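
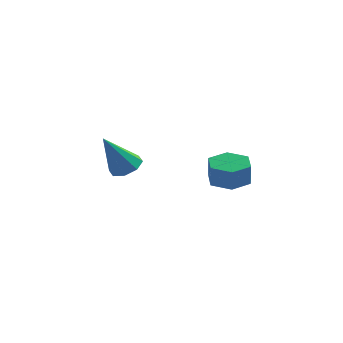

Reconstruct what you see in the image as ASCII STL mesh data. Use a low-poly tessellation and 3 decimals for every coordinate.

solid 
facet normal -0.018 0.130 -0.991
outer loop
vertex 2.651 -0.268 -0.681
vertex 1.771 -0.044 -0.636
vertex 2.409 0.601 -0.563
endloop
endfacet
facet normal 0.964 0.266 0.017
outer loop
vertex 2.651 -0.268 -0.681
vertex 2.409 0.601 -0.563
vertex 2.67 -0.401 0.33
endloop
endfacet
facet normal 0.964 0.266 0.017
outer loop
vertex 2.67 -0.401 0.33
vertex 2.409 0.601 -0.563
vertex 2.428 0.468 0.449
endloop
endfacet
facet normal 0.018 -0.131 0.991
outer loop
vertex 2.67 -0.401 0.33
vertex 2.428 0.468 0.449
vertex 1.789 -0.176 0.376
endloop
endfacet
facet normal -0.018 0.130 -0.991
outer loop
vertex 2.409 0.601 -0.563
vertex 1.771 -0.044 -0.636
vertex 1.529 0.826 -0.517
endloop
endfacet
facet normal 0.252 0.960 0.121
outer loop
vertex 2.409 0.601 -0.563
vertex 1.529 0.826 -0.517
vertex 2.428 0.468 0.449
endloop
endfacet
facet normal 0.251 0.960 0.122
outer loop
vertex 2.428 0.468 0.449
vertex 1.529 0.826 -0.517
vertex 1.547 0.693 0.494
endloop
endfacet
facet normal 0.018 -0.130 0.991
outer loop
vertex 2.428 0.468 0.449
vertex 1.547 0.693 0.494
vertex 1.789 -0.176 0.376
endloop
endfacet
facet normal -0.018 0.130 -0.991
outer loop
vertex 1.529 0.826 -0.517
vertex 1.771 -0.044 -0.636
vertex 0.89 0.181 -0.59
endloop
endfacet
facet normal -0.712 0.694 0.104
outer loop
vertex 1.529 0.826 -0.517
vertex 0.89 0.181 -0.59
vertex 1.547 0.693 0.494
endloop
endfacet
facet normal -0.713 0.693 0.105
outer loop
vertex 1.547 0.693 0.494
vertex 0.89 0.181 -0.59
vertex 0.909 0.048 0.421
endloop
endfacet
facet normal 0.018 -0.130 0.991
outer loop
vertex 1.547 0.693 0.494
vertex 0.909 0.048 0.421
vertex 1.789 -0.176 0.376
endloop
endfacet
facet normal -0.018 0.131 -0.991
outer loop
vertex 0.89 0.181 -0.59
vertex 1.771 -0.044 -0.636
vertex 1.132 -0.688 -0.709
endloop
endfacet
facet normal -0.964 -0.266 -0.017
outer loop
vertex 0.89 0.181 -0.59
vertex 1.132 -0.688 -0.709
vertex 0.909 0.048 0.421
endloop
endfacet
facet normal -0.964 -0.266 -0.017
outer loop
vertex 0.909 0.048 0.421
vertex 1.132 -0.688 -0.709
vertex 1.151 -0.821 0.303
endloop
endfacet
facet normal 0.018 -0.130 0.991
outer loop
vertex 0.909 0.048 0.421
vertex 1.151 -0.821 0.303
vertex 1.789 -0.176 0.376
endloop
endfacet
facet normal -0.018 0.130 -0.991
outer loop
vertex 1.132 -0.688 -0.709
vertex 1.771 -0.044 -0.636
vertex 2.013 -0.913 -0.754
endloop
endfacet
facet normal -0.251 -0.960 -0.121
outer loop
vertex 1.132 -0.688 -0.709
vertex 2.013 -0.913 -0.754
vertex 1.151 -0.821 0.303
endloop
endfacet
facet normal -0.252 -0.960 -0.122
outer loop
vertex 1.151 -0.821 0.303
vertex 2.013 -0.913 -0.754
vertex 2.031 -1.046 0.257
endloop
endfacet
facet normal 0.018 -0.130 0.991
outer loop
vertex 1.151 -0.821 0.303
vertex 2.031 -1.046 0.257
vertex 1.789 -0.176 0.376
endloop
endfacet
facet normal -0.018 0.130 -0.991
outer loop
vertex 2.013 -0.913 -0.754
vertex 1.771 -0.044 -0.636
vertex 2.651 -0.268 -0.681
endloop
endfacet
facet normal 0.713 -0.693 -0.104
outer loop
vertex 2.013 -0.913 -0.754
vertex 2.651 -0.268 -0.681
vertex 2.031 -1.046 0.257
endloop
endfacet
facet normal 0.712 -0.694 -0.105
outer loop
vertex 2.031 -1.046 0.257
vertex 2.651 -0.268 -0.681
vertex 2.67 -0.401 0.33
endloop
endfacet
facet normal 0.018 -0.130 0.991
outer loop
vertex 2.031 -1.046 0.257
vertex 2.67 -0.401 0.33
vertex 1.789 -0.176 0.376
endloop
endfacet
facet normal 0.395 0.289 -0.872
outer loop
vertex -2.588 4.071 -1.97
vertex -3.314 4.053 -2.305
vertex -2.881 4.607 -1.925
endloop
endfacet
facet normal 0.608 0.270 0.746
outer loop
vertex -2.588 4.071 -1.97
vertex -2.881 4.607 -1.925
vertex -4.146 3.447 -0.475
endloop
endfacet
facet normal 0.396 0.288 -0.872
outer loop
vertex -2.881 4.607 -1.925
vertex -3.314 4.053 -2.305
vertex -3.427 4.819 -2.103
endloop
endfacet
facet normal 0.074 0.746 0.662
outer loop
vertex -2.881 4.607 -1.925
vertex -3.427 4.819 -2.103
vertex -4.146 3.447 -0.475
endloop
endfacet
facet normal 0.396 0.288 -0.872
outer loop
vertex -3.427 4.819 -2.103
vertex -3.314 4.053 -2.305
vertex -3.907 4.581 -2.4
endloop
endfacet
facet normal -0.583 0.730 0.357
outer loop
vertex -3.427 4.819 -2.103
vertex -3.907 4.581 -2.4
vertex -4.146 3.447 -0.475
endloop
endfacet
facet normal 0.396 0.288 -0.872
outer loop
vertex -3.907 4.581 -2.4
vertex -3.314 4.053 -2.305
vertex -4.04 4.035 -2.641
endloop
endfacet
facet normal -0.973 0.230 0.015
outer loop
vertex -3.907 4.581 -2.4
vertex -4.04 4.035 -2.641
vertex -4.146 3.447 -0.475
endloop
endfacet
facet normal 0.396 0.289 -0.872
outer loop
vertex -4.04 4.035 -2.641
vertex -3.314 4.053 -2.305
vertex -3.748 3.498 -2.686
endloop
endfacet
facet normal -0.872 -0.460 -0.168
outer loop
vertex -4.04 4.035 -2.641
vertex -3.748 3.498 -2.686
vertex -4.146 3.447 -0.475
endloop
endfacet
facet normal 0.396 0.289 -0.872
outer loop
vertex -3.748 3.498 -2.686
vertex -3.314 4.053 -2.305
vertex -3.202 3.287 -2.508
endloop
endfacet
facet normal -0.336 -0.938 -0.082
outer loop
vertex -3.748 3.498 -2.686
vertex -3.202 3.287 -2.508
vertex -4.146 3.447 -0.475
endloop
endfacet
facet normal 0.396 0.289 -0.872
outer loop
vertex -3.202 3.287 -2.508
vertex -3.314 4.053 -2.305
vertex -2.721 3.524 -2.211
endloop
endfacet
facet normal 0.318 -0.922 0.220
outer loop
vertex -3.202 3.287 -2.508
vertex -2.721 3.524 -2.211
vertex -4.146 3.447 -0.475
endloop
endfacet
facet normal 0.395 0.288 -0.872
outer loop
vertex -2.721 3.524 -2.211
vertex -3.314 4.053 -2.305
vertex -2.588 4.071 -1.97
endloop
endfacet
facet normal 0.710 -0.421 0.564
outer loop
vertex -2.721 3.524 -2.211
vertex -2.588 4.071 -1.97
vertex -4.146 3.447 -0.475
endloop
endfacet

endsolid


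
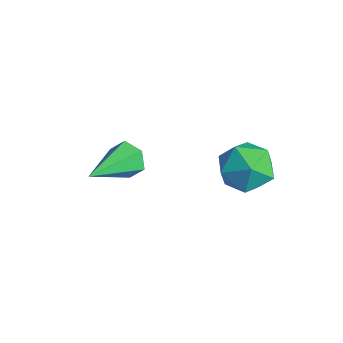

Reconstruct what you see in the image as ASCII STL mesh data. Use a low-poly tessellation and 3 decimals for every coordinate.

solid 
facet normal -0.243 0.913 0.328
outer loop
vertex -0.633 1.922 2.651
vertex -1.238 1.594 3.116
vertex -0.475 1.684 3.431
endloop
endfacet
facet normal 0.453 0.874 0.175
outer loop
vertex -0.633 1.922 2.651
vertex -0.475 1.684 3.431
vertex 0.072 1.521 2.827
endloop
endfacet
facet normal 0.518 0.686 -0.511
outer loop
vertex -0.633 1.922 2.651
vertex 0.072 1.521 2.827
vertex -0.353 1.33 2.14
endloop
endfacet
facet normal -0.138 0.609 -0.781
outer loop
vertex -0.633 1.922 2.651
vertex -0.353 1.33 2.14
vertex -1.163 1.375 2.318
endloop
endfacet
facet normal -0.608 0.749 -0.263
outer loop
vertex -0.633 1.922 2.651
vertex -1.163 1.375 2.318
vertex -1.238 1.594 3.116
endloop
endfacet
facet normal 0.739 0.355 0.573
outer loop
vertex 0.072 1.521 2.827
vertex -0.475 1.684 3.431
vertex -0.097 0.945 3.402
endloop
endfacet
facet normal -0.388 0.418 0.821
outer loop
vertex -0.475 1.684 3.431
vertex -1.238 1.594 3.116
vertex -0.907 0.99 3.58
endloop
endfacet
facet normal -0.979 0.153 -0.134
outer loop
vertex -1.238 1.594 3.116
vertex -1.163 1.375 2.318
vertex -1.332 0.799 2.893
endloop
endfacet
facet normal -0.218 -0.073 -0.973
outer loop
vertex -1.163 1.375 2.318
vertex -0.353 1.33 2.14
vertex -0.785 0.636 2.289
endloop
endfacet
facet normal 0.843 0.051 -0.536
outer loop
vertex -0.353 1.33 2.14
vertex 0.072 1.521 2.827
vertex -0.022 0.726 2.604
endloop
endfacet
facet normal 0.138 -0.609 0.781
outer loop
vertex -0.627 0.398 3.069
vertex -0.097 0.945 3.402
vertex -0.907 0.99 3.58
endloop
endfacet
facet normal -0.518 -0.686 0.511
outer loop
vertex -0.627 0.398 3.069
vertex -0.907 0.99 3.58
vertex -1.332 0.799 2.893
endloop
endfacet
facet normal -0.453 -0.874 -0.175
outer loop
vertex -0.627 0.398 3.069
vertex -1.332 0.799 2.893
vertex -0.785 0.636 2.289
endloop
endfacet
facet normal 0.243 -0.913 -0.328
outer loop
vertex -0.627 0.398 3.069
vertex -0.785 0.636 2.289
vertex -0.022 0.726 2.604
endloop
endfacet
facet normal 0.608 -0.749 0.263
outer loop
vertex -0.627 0.398 3.069
vertex -0.022 0.726 2.604
vertex -0.097 0.945 3.402
endloop
endfacet
facet normal 0.218 0.073 0.973
outer loop
vertex -0.907 0.99 3.58
vertex -0.097 0.945 3.402
vertex -0.475 1.684 3.431
endloop
endfacet
facet normal -0.843 -0.051 0.536
outer loop
vertex -1.332 0.799 2.893
vertex -0.907 0.99 3.58
vertex -1.238 1.594 3.116
endloop
endfacet
facet normal -0.739 -0.355 -0.573
outer loop
vertex -0.785 0.636 2.289
vertex -1.332 0.799 2.893
vertex -1.163 1.375 2.318
endloop
endfacet
facet normal 0.388 -0.418 -0.821
outer loop
vertex -0.022 0.726 2.604
vertex -0.785 0.636 2.289
vertex -0.353 1.33 2.14
endloop
endfacet
facet normal 0.979 -0.153 0.134
outer loop
vertex -0.097 0.945 3.402
vertex -0.022 0.726 2.604
vertex 0.072 1.521 2.827
endloop
endfacet
facet normal -0.344 0.856 -0.387
outer loop
vertex -2.804 -0.934 1.581
vertex -3.092 -0.832 2.062
vertex -2.557 -0.643 2.005
endloop
endfacet
facet normal 0.896 -0.154 -0.416
outer loop
vertex -2.804 -0.934 1.581
vertex -2.557 -0.643 2.005
vertex -2.508 -2.288 2.718
endloop
endfacet
facet normal -0.344 0.856 -0.386
outer loop
vertex -2.557 -0.643 2.005
vertex -3.092 -0.832 2.062
vertex -2.845 -0.542 2.486
endloop
endfacet
facet normal 0.856 0.227 0.465
outer loop
vertex -2.557 -0.643 2.005
vertex -2.845 -0.542 2.486
vertex -2.508 -2.288 2.718
endloop
endfacet
facet normal -0.344 0.856 -0.386
outer loop
vertex -2.845 -0.542 2.486
vertex -3.092 -0.832 2.062
vertex -3.38 -0.731 2.543
endloop
endfacet
facet normal 0.055 0.142 0.988
outer loop
vertex -2.845 -0.542 2.486
vertex -3.38 -0.731 2.543
vertex -2.508 -2.288 2.718
endloop
endfacet
facet normal -0.344 0.856 -0.386
outer loop
vertex -3.38 -0.731 2.543
vertex -3.092 -0.832 2.062
vertex -3.627 -1.021 2.119
endloop
endfacet
facet normal -0.704 -0.324 0.632
outer loop
vertex -3.38 -0.731 2.543
vertex -3.627 -1.021 2.119
vertex -2.508 -2.288 2.718
endloop
endfacet
facet normal -0.344 0.856 -0.386
outer loop
vertex -3.627 -1.021 2.119
vertex -3.092 -0.832 2.062
vertex -3.338 -1.122 1.638
endloop
endfacet
facet normal -0.664 -0.705 -0.251
outer loop
vertex -3.627 -1.021 2.119
vertex -3.338 -1.122 1.638
vertex -2.508 -2.288 2.718
endloop
endfacet
facet normal -0.343 0.856 -0.387
outer loop
vertex -3.338 -1.122 1.638
vertex -3.092 -0.832 2.062
vertex -2.804 -0.934 1.581
endloop
endfacet
facet normal 0.136 -0.620 -0.773
outer loop
vertex -3.338 -1.122 1.638
vertex -2.804 -0.934 1.581
vertex -2.508 -2.288 2.718
endloop
endfacet

endsolid


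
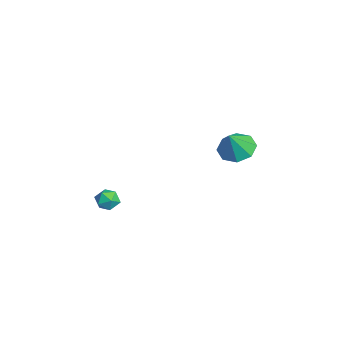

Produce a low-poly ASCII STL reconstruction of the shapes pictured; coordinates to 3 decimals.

solid 
facet normal -0.735 0.393 -0.553
outer loop
vertex -0.009 -3.054 -3.323
vertex -0.48 -3.487 -3.005
vertex -0.343 -2.842 -2.728
endloop
endfacet
facet normal -0.221 0.873 -0.435
outer loop
vertex -0.009 -3.054 -3.323
vertex -0.343 -2.842 -2.728
vertex 0.354 -2.708 -2.813
endloop
endfacet
facet normal 0.390 0.609 -0.691
outer loop
vertex -0.009 -3.054 -3.323
vertex 0.354 -2.708 -2.813
vertex 0.648 -3.27 -3.143
endloop
endfacet
facet normal 0.254 -0.034 -0.967
outer loop
vertex -0.009 -3.054 -3.323
vertex 0.648 -3.27 -3.143
vertex 0.133 -3.752 -3.261
endloop
endfacet
facet normal -0.441 -0.168 -0.882
outer loop
vertex -0.009 -3.054 -3.323
vertex 0.133 -3.752 -3.261
vertex -0.48 -3.487 -3.005
endloop
endfacet
facet normal -0.150 0.951 0.272
outer loop
vertex 0.354 -2.708 -2.813
vertex -0.343 -2.842 -2.728
vertex 0.107 -2.928 -2.179
endloop
endfacet
facet normal -0.981 0.174 0.081
outer loop
vertex -0.343 -2.842 -2.728
vertex -0.48 -3.487 -3.005
vertex -0.408 -3.41 -2.297
endloop
endfacet
facet normal -0.506 -0.734 -0.452
outer loop
vertex -0.48 -3.487 -3.005
vertex 0.133 -3.752 -3.261
vertex -0.114 -3.972 -2.627
endloop
endfacet
facet normal 0.620 -0.518 -0.589
outer loop
vertex 0.133 -3.752 -3.261
vertex 0.648 -3.27 -3.143
vertex 0.583 -3.838 -2.712
endloop
endfacet
facet normal 0.840 0.523 -0.142
outer loop
vertex 0.648 -3.27 -3.143
vertex 0.354 -2.708 -2.813
vertex 0.72 -3.193 -2.435
endloop
endfacet
facet normal -0.254 0.034 0.967
outer loop
vertex 0.249 -3.626 -2.117
vertex 0.107 -2.928 -2.179
vertex -0.408 -3.41 -2.297
endloop
endfacet
facet normal -0.390 -0.609 0.691
outer loop
vertex 0.249 -3.626 -2.117
vertex -0.408 -3.41 -2.297
vertex -0.114 -3.972 -2.627
endloop
endfacet
facet normal 0.221 -0.873 0.435
outer loop
vertex 0.249 -3.626 -2.117
vertex -0.114 -3.972 -2.627
vertex 0.583 -3.838 -2.712
endloop
endfacet
facet normal 0.735 -0.393 0.553
outer loop
vertex 0.249 -3.626 -2.117
vertex 0.583 -3.838 -2.712
vertex 0.72 -3.193 -2.435
endloop
endfacet
facet normal 0.441 0.168 0.882
outer loop
vertex 0.249 -3.626 -2.117
vertex 0.72 -3.193 -2.435
vertex 0.107 -2.928 -2.179
endloop
endfacet
facet normal -0.620 0.518 0.589
outer loop
vertex -0.408 -3.41 -2.297
vertex 0.107 -2.928 -2.179
vertex -0.343 -2.842 -2.728
endloop
endfacet
facet normal -0.840 -0.523 0.142
outer loop
vertex -0.114 -3.972 -2.627
vertex -0.408 -3.41 -2.297
vertex -0.48 -3.487 -3.005
endloop
endfacet
facet normal 0.150 -0.951 -0.272
outer loop
vertex 0.583 -3.838 -2.712
vertex -0.114 -3.972 -2.627
vertex 0.133 -3.752 -3.261
endloop
endfacet
facet normal 0.981 -0.174 -0.081
outer loop
vertex 0.72 -3.193 -2.435
vertex 0.583 -3.838 -2.712
vertex 0.648 -3.27 -3.143
endloop
endfacet
facet normal 0.506 0.734 0.452
outer loop
vertex 0.107 -2.928 -2.179
vertex 0.72 -3.193 -2.435
vertex 0.354 -2.708 -2.813
endloop
endfacet
facet normal -0.433 0.327 -0.840
outer loop
vertex -1.226 4.08 -0.949
vertex -2.064 3.46 -0.758
vertex -1.796 4.455 -0.509
endloop
endfacet
facet normal 0.708 0.530 0.466
outer loop
vertex -1.226 4.08 -0.949
vertex -1.796 4.455 -0.509
vertex -1.376 2.94 0.578
endloop
endfacet
facet normal -0.432 0.327 -0.840
outer loop
vertex -1.796 4.455 -0.509
vertex -2.064 3.46 -0.758
vertex -2.523 4.247 -0.216
endloop
endfacet
facet normal 0.144 0.603 0.785
outer loop
vertex -1.796 4.455 -0.509
vertex -2.523 4.247 -0.216
vertex -1.376 2.94 0.578
endloop
endfacet
facet normal -0.434 0.326 -0.840
outer loop
vertex -2.523 4.247 -0.216
vertex -2.064 3.46 -0.758
vertex -2.981 3.578 -0.239
endloop
endfacet
facet normal -0.371 0.223 0.902
outer loop
vertex -2.523 4.247 -0.216
vertex -2.981 3.578 -0.239
vertex -1.376 2.94 0.578
endloop
endfacet
facet normal -0.433 0.327 -0.840
outer loop
vertex -2.981 3.578 -0.239
vertex -2.064 3.46 -0.758
vertex -2.902 2.84 -0.567
endloop
endfacet
facet normal -0.536 -0.390 0.749
outer loop
vertex -2.981 3.578 -0.239
vertex -2.902 2.84 -0.567
vertex -1.376 2.94 0.578
endloop
endfacet
facet normal -0.433 0.326 -0.840
outer loop
vertex -2.902 2.84 -0.567
vertex -2.064 3.46 -0.758
vertex -2.333 2.465 -1.006
endloop
endfacet
facet normal -0.255 -0.873 0.416
outer loop
vertex -2.902 2.84 -0.567
vertex -2.333 2.465 -1.006
vertex -1.376 2.94 0.578
endloop
endfacet
facet normal -0.433 0.326 -0.840
outer loop
vertex -2.333 2.465 -1.006
vertex -2.064 3.46 -0.758
vertex -1.606 2.673 -1.3
endloop
endfacet
facet normal 0.310 -0.946 0.097
outer loop
vertex -2.333 2.465 -1.006
vertex -1.606 2.673 -1.3
vertex -1.376 2.94 0.578
endloop
endfacet
facet normal -0.433 0.327 -0.840
outer loop
vertex -1.606 2.673 -1.3
vertex -2.064 3.46 -0.758
vertex -1.147 3.342 -1.276
endloop
endfacet
facet normal 0.825 -0.565 -0.021
outer loop
vertex -1.606 2.673 -1.3
vertex -1.147 3.342 -1.276
vertex -1.376 2.94 0.578
endloop
endfacet
facet normal -0.433 0.326 -0.840
outer loop
vertex -1.147 3.342 -1.276
vertex -2.064 3.46 -0.758
vertex -1.226 4.08 -0.949
endloop
endfacet
facet normal 0.990 0.047 0.133
outer loop
vertex -1.147 3.342 -1.276
vertex -1.226 4.08 -0.949
vertex -1.376 2.94 0.578
endloop
endfacet

endsolid


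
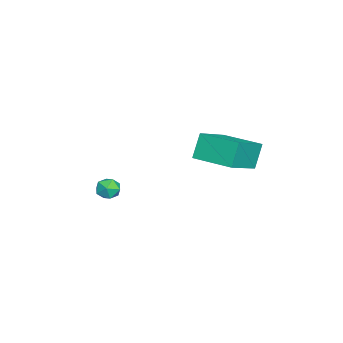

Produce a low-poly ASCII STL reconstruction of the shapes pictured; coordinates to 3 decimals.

solid 
facet normal -0.818 0.341 -0.464
outer loop
vertex -4.8 2.72 -0.265
vertex -4.077 4.498 -0.233
vertex -4.216 2.504 -1.452
endloop
endfacet
facet normal -0.376 -0.926 -0.017
outer loop
vertex -2.483 1.782 -0.467
vertex -4.8 2.72 -0.265
vertex -4.216 2.504 -1.452
endloop
endfacet
facet normal -0.817 0.341 -0.465
outer loop
vertex -4.216 2.504 -1.452
vertex -4.077 4.498 -0.233
vertex -3.493 4.282 -1.419
endloop
endfacet
facet normal 0.436 -0.161 -0.885
outer loop
vertex -3.493 4.282 -1.419
vertex -2.483 1.782 -0.467
vertex -4.216 2.504 -1.452
endloop
endfacet
facet normal -0.436 0.161 0.885
outer loop
vertex -4.8 2.72 -0.265
vertex -2.344 3.776 0.752
vertex -4.077 4.498 -0.233
endloop
endfacet
facet normal -0.376 -0.926 -0.017
outer loop
vertex -3.067 1.998 0.719
vertex -4.8 2.72 -0.265
vertex -2.483 1.782 -0.467
endloop
endfacet
facet normal -0.436 0.161 0.886
outer loop
vertex -3.067 1.998 0.719
vertex -2.344 3.776 0.752
vertex -4.8 2.72 -0.265
endloop
endfacet
facet normal 0.376 0.926 0.017
outer loop
vertex -4.077 4.498 -0.233
vertex -2.344 3.776 0.752
vertex -3.493 4.282 -1.419
endloop
endfacet
facet normal 0.436 -0.161 -0.886
outer loop
vertex -1.76 3.56 -0.435
vertex -2.483 1.782 -0.467
vertex -3.493 4.282 -1.419
endloop
endfacet
facet normal 0.376 0.926 0.017
outer loop
vertex -3.493 4.282 -1.419
vertex -2.344 3.776 0.752
vertex -1.76 3.56 -0.435
endloop
endfacet
facet normal 0.817 -0.341 0.465
outer loop
vertex -1.76 3.56 -0.435
vertex -3.067 1.998 0.719
vertex -2.483 1.782 -0.467
endloop
endfacet
facet normal 0.817 -0.341 0.464
outer loop
vertex -2.344 3.776 0.752
vertex -3.067 1.998 0.719
vertex -1.76 3.56 -0.435
endloop
endfacet
facet normal -0.207 0.804 0.557
outer loop
vertex -3.171 -1.493 -3.208
vertex -3.794 -1.646 -3.219
vertex -3.416 -1.872 -2.752
endloop
endfacet
facet normal 0.446 0.556 0.702
outer loop
vertex -3.171 -1.493 -3.208
vertex -3.416 -1.872 -2.752
vertex -2.844 -2.007 -3.009
endloop
endfacet
facet normal 0.823 0.560 0.096
outer loop
vertex -3.171 -1.493 -3.208
vertex -2.844 -2.007 -3.009
vertex -2.868 -1.865 -3.634
endloop
endfacet
facet normal 0.402 0.812 -0.423
outer loop
vertex -3.171 -1.493 -3.208
vertex -2.868 -1.865 -3.634
vertex -3.455 -1.642 -3.764
endloop
endfacet
facet normal -0.234 0.962 -0.138
outer loop
vertex -3.171 -1.493 -3.208
vertex -3.455 -1.642 -3.764
vertex -3.794 -1.646 -3.219
endloop
endfacet
facet normal 0.383 -0.122 0.916
outer loop
vertex -2.844 -2.007 -3.009
vertex -3.416 -1.872 -2.752
vertex -3.265 -2.478 -2.896
endloop
endfacet
facet normal -0.675 0.281 0.682
outer loop
vertex -3.416 -1.872 -2.752
vertex -3.794 -1.646 -3.219
vertex -3.852 -2.255 -3.026
endloop
endfacet
facet normal -0.719 0.536 -0.443
outer loop
vertex -3.794 -1.646 -3.219
vertex -3.455 -1.642 -3.764
vertex -3.876 -2.113 -3.651
endloop
endfacet
facet normal 0.311 0.292 -0.904
outer loop
vertex -3.455 -1.642 -3.764
vertex -2.868 -1.865 -3.634
vertex -3.304 -2.248 -3.908
endloop
endfacet
facet normal 0.991 -0.115 -0.064
outer loop
vertex -2.868 -1.865 -3.634
vertex -2.844 -2.007 -3.009
vertex -2.926 -2.474 -3.441
endloop
endfacet
facet normal -0.402 -0.812 0.423
outer loop
vertex -3.549 -2.627 -3.452
vertex -3.265 -2.478 -2.896
vertex -3.852 -2.255 -3.026
endloop
endfacet
facet normal -0.823 -0.560 -0.096
outer loop
vertex -3.549 -2.627 -3.452
vertex -3.852 -2.255 -3.026
vertex -3.876 -2.113 -3.651
endloop
endfacet
facet normal -0.446 -0.556 -0.702
outer loop
vertex -3.549 -2.627 -3.452
vertex -3.876 -2.113 -3.651
vertex -3.304 -2.248 -3.908
endloop
endfacet
facet normal 0.207 -0.804 -0.557
outer loop
vertex -3.549 -2.627 -3.452
vertex -3.304 -2.248 -3.908
vertex -2.926 -2.474 -3.441
endloop
endfacet
facet normal 0.234 -0.962 0.138
outer loop
vertex -3.549 -2.627 -3.452
vertex -2.926 -2.474 -3.441
vertex -3.265 -2.478 -2.896
endloop
endfacet
facet normal -0.311 -0.292 0.904
outer loop
vertex -3.852 -2.255 -3.026
vertex -3.265 -2.478 -2.896
vertex -3.416 -1.872 -2.752
endloop
endfacet
facet normal -0.991 0.115 0.064
outer loop
vertex -3.876 -2.113 -3.651
vertex -3.852 -2.255 -3.026
vertex -3.794 -1.646 -3.219
endloop
endfacet
facet normal -0.383 0.122 -0.916
outer loop
vertex -3.304 -2.248 -3.908
vertex -3.876 -2.113 -3.651
vertex -3.455 -1.642 -3.764
endloop
endfacet
facet normal 0.675 -0.281 -0.682
outer loop
vertex -2.926 -2.474 -3.441
vertex -3.304 -2.248 -3.908
vertex -2.868 -1.865 -3.634
endloop
endfacet
facet normal 0.719 -0.536 0.443
outer loop
vertex -3.265 -2.478 -2.896
vertex -2.926 -2.474 -3.441
vertex -2.844 -2.007 -3.009
endloop
endfacet

endsolid


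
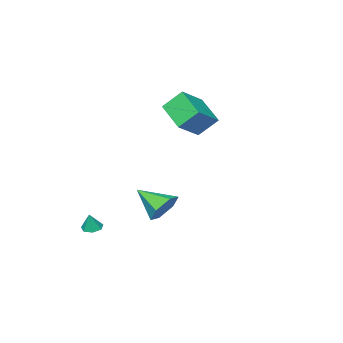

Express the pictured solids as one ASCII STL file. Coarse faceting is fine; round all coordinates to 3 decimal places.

solid 
facet normal -0.474 0.512 0.716
outer loop
vertex -5.097 -4.183 4.008
vertex -3.526 -4.056 4.958
vertex -4.639 -2.36 3.007
endloop
endfacet
facet normal -0.854 -0.069 -0.516
outer loop
vertex -3.894 -3.164 1.882
vertex -5.097 -4.183 4.008
vertex -4.639 -2.36 3.007
endloop
endfacet
facet normal -0.474 0.513 0.716
outer loop
vertex -4.639 -2.36 3.007
vertex -3.526 -4.056 4.958
vertex -3.068 -2.233 3.956
endloop
endfacet
facet normal 0.215 0.856 -0.470
outer loop
vertex -3.068 -2.233 3.956
vertex -3.894 -3.164 1.882
vertex -4.639 -2.36 3.007
endloop
endfacet
facet normal -0.215 -0.856 0.470
outer loop
vertex -5.097 -4.183 4.008
vertex -2.781 -4.86 3.833
vertex -3.526 -4.056 4.958
endloop
endfacet
facet normal -0.854 -0.069 -0.516
outer loop
vertex -4.352 -4.987 2.884
vertex -5.097 -4.183 4.008
vertex -3.894 -3.164 1.882
endloop
endfacet
facet normal -0.215 -0.856 0.470
outer loop
vertex -4.352 -4.987 2.884
vertex -2.781 -4.86 3.833
vertex -5.097 -4.183 4.008
endloop
endfacet
facet normal 0.854 0.069 0.516
outer loop
vertex -3.526 -4.056 4.958
vertex -2.781 -4.86 3.833
vertex -3.068 -2.233 3.956
endloop
endfacet
facet normal 0.215 0.856 -0.470
outer loop
vertex -2.323 -3.037 2.832
vertex -3.894 -3.164 1.882
vertex -3.068 -2.233 3.956
endloop
endfacet
facet normal 0.854 0.069 0.516
outer loop
vertex -3.068 -2.233 3.956
vertex -2.781 -4.86 3.833
vertex -2.323 -3.037 2.832
endloop
endfacet
facet normal 0.474 -0.513 -0.716
outer loop
vertex -2.323 -3.037 2.832
vertex -4.352 -4.987 2.884
vertex -3.894 -3.164 1.882
endloop
endfacet
facet normal 0.474 -0.512 -0.716
outer loop
vertex -2.781 -4.86 3.833
vertex -4.352 -4.987 2.884
vertex -2.323 -3.037 2.832
endloop
endfacet
facet normal -0.247 0.825 -0.509
outer loop
vertex 3.556 1.414 -1.155
vertex 2.766 1.574 -0.513
vertex 3.689 1.979 -0.304
endloop
endfacet
facet normal 0.974 -0.226 -0.002
outer loop
vertex 3.556 1.414 -1.155
vertex 3.689 1.979 -0.304
vertex 3.234 0.006 0.453
endloop
endfacet
facet normal -0.247 0.825 -0.508
outer loop
vertex 3.689 1.979 -0.304
vertex 2.766 1.574 -0.513
vertex 2.899 2.138 0.338
endloop
endfacet
facet normal 0.641 0.141 0.754
outer loop
vertex 3.689 1.979 -0.304
vertex 2.899 2.138 0.338
vertex 3.234 0.006 0.453
endloop
endfacet
facet normal -0.246 0.825 -0.508
outer loop
vertex 2.899 2.138 0.338
vertex 2.766 1.574 -0.513
vertex 1.976 1.733 0.128
endloop
endfacet
facet normal -0.229 0.017 0.973
outer loop
vertex 2.899 2.138 0.338
vertex 1.976 1.733 0.128
vertex 3.234 0.006 0.453
endloop
endfacet
facet normal -0.247 0.825 -0.509
outer loop
vertex 1.976 1.733 0.128
vertex 2.766 1.574 -0.513
vertex 1.842 1.168 -0.723
endloop
endfacet
facet normal -0.765 -0.475 0.436
outer loop
vertex 1.976 1.733 0.128
vertex 1.842 1.168 -0.723
vertex 3.234 0.006 0.453
endloop
endfacet
facet normal -0.247 0.825 -0.509
outer loop
vertex 1.842 1.168 -0.723
vertex 2.766 1.574 -0.513
vertex 2.633 1.009 -1.364
endloop
endfacet
facet normal -0.431 -0.843 -0.323
outer loop
vertex 1.842 1.168 -0.723
vertex 2.633 1.009 -1.364
vertex 3.234 0.006 0.453
endloop
endfacet
facet normal -0.247 0.825 -0.509
outer loop
vertex 2.633 1.009 -1.364
vertex 2.766 1.574 -0.513
vertex 3.556 1.414 -1.155
endloop
endfacet
facet normal 0.438 -0.718 -0.541
outer loop
vertex 2.633 1.009 -1.364
vertex 3.556 1.414 -1.155
vertex 3.234 0.006 0.453
endloop
endfacet
facet normal -0.277 -0.110 -0.954
outer loop
vertex 3.66 -3.792 -3.512
vertex 3.083 -3.779 -3.346
vertex 3.438 -3.321 -3.502
endloop
endfacet
facet normal 0.893 0.417 0.168
outer loop
vertex 3.66 -3.792 -3.512
vertex 3.438 -3.321 -3.502
vertex 3.377 -3.661 -2.334
endloop
endfacet
facet normal -0.276 -0.111 -0.955
outer loop
vertex 3.438 -3.321 -3.502
vertex 3.083 -3.779 -3.346
vertex 2.949 -3.195 -3.375
endloop
endfacet
facet normal 0.307 0.909 0.281
outer loop
vertex 3.438 -3.321 -3.502
vertex 2.949 -3.195 -3.375
vertex 3.377 -3.661 -2.334
endloop
endfacet
facet normal -0.277 -0.111 -0.955
outer loop
vertex 2.949 -3.195 -3.375
vertex 3.083 -3.779 -3.346
vertex 2.561 -3.509 -3.226
endloop
endfacet
facet normal -0.415 0.754 0.508
outer loop
vertex 2.949 -3.195 -3.375
vertex 2.561 -3.509 -3.226
vertex 3.377 -3.661 -2.334
endloop
endfacet
facet normal -0.277 -0.112 -0.954
outer loop
vertex 2.561 -3.509 -3.226
vertex 3.083 -3.779 -3.346
vertex 2.567 -4.026 -3.167
endloop
endfacet
facet normal -0.730 0.069 0.680
outer loop
vertex 2.561 -3.509 -3.226
vertex 2.567 -4.026 -3.167
vertex 3.377 -3.661 -2.334
endloop
endfacet
facet normal -0.278 -0.111 -0.954
outer loop
vertex 2.567 -4.026 -3.167
vertex 3.083 -3.779 -3.346
vertex 2.961 -4.358 -3.243
endloop
endfacet
facet normal -0.401 -0.629 0.666
outer loop
vertex 2.567 -4.026 -3.167
vertex 2.961 -4.358 -3.243
vertex 3.377 -3.661 -2.334
endloop
endfacet
facet normal -0.276 -0.112 -0.955
outer loop
vertex 2.961 -4.358 -3.243
vertex 3.083 -3.779 -3.346
vertex 3.448 -4.253 -3.396
endloop
endfacet
facet normal 0.326 -0.816 0.477
outer loop
vertex 2.961 -4.358 -3.243
vertex 3.448 -4.253 -3.396
vertex 3.377 -3.661 -2.334
endloop
endfacet
facet normal -0.277 -0.113 -0.954
outer loop
vertex 3.448 -4.253 -3.396
vertex 3.083 -3.779 -3.346
vertex 3.66 -3.792 -3.512
endloop
endfacet
facet normal 0.901 -0.350 0.255
outer loop
vertex 3.448 -4.253 -3.396
vertex 3.66 -3.792 -3.512
vertex 3.377 -3.661 -2.334
endloop
endfacet

endsolid


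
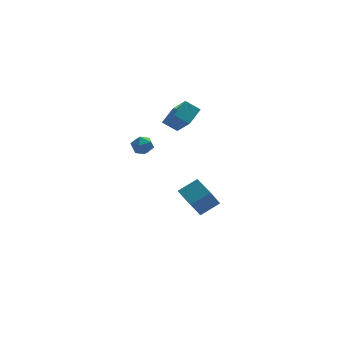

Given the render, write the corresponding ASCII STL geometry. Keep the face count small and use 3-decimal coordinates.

solid 
facet normal -0.642 0.374 0.669
outer loop
vertex -3.699 -2.42 3.352
vertex -4.08 -3.037 3.331
vertex -3.539 -2.961 3.808
endloop
endfacet
facet normal 0.009 0.646 0.763
outer loop
vertex -3.699 -2.42 3.352
vertex -3.539 -2.961 3.808
vertex -3.006 -2.588 3.486
endloop
endfacet
facet normal 0.204 0.966 0.157
outer loop
vertex -3.699 -2.42 3.352
vertex -3.006 -2.588 3.486
vertex -3.218 -2.433 2.809
endloop
endfacet
facet normal -0.328 0.892 -0.312
outer loop
vertex -3.699 -2.42 3.352
vertex -3.218 -2.433 2.809
vertex -3.882 -2.711 2.713
endloop
endfacet
facet normal -0.851 0.525 0.004
outer loop
vertex -3.699 -2.42 3.352
vertex -3.882 -2.711 2.713
vertex -4.08 -3.037 3.331
endloop
endfacet
facet normal 0.459 0.105 0.882
outer loop
vertex -3.006 -2.588 3.486
vertex -3.539 -2.961 3.808
vertex -2.958 -3.309 3.547
endloop
endfacet
facet normal -0.596 -0.337 0.729
outer loop
vertex -3.539 -2.961 3.808
vertex -4.08 -3.037 3.331
vertex -3.622 -3.587 3.451
endloop
endfacet
facet normal -0.933 -0.092 -0.347
outer loop
vertex -4.08 -3.037 3.331
vertex -3.882 -2.711 2.713
vertex -3.834 -3.432 2.774
endloop
endfacet
facet normal -0.086 0.502 -0.861
outer loop
vertex -3.882 -2.711 2.713
vertex -3.218 -2.433 2.809
vertex -3.301 -3.059 2.452
endloop
endfacet
facet normal 0.775 0.624 -0.100
outer loop
vertex -3.218 -2.433 2.809
vertex -3.006 -2.588 3.486
vertex -2.76 -2.983 2.929
endloop
endfacet
facet normal 0.328 -0.892 0.312
outer loop
vertex -3.141 -3.6 2.908
vertex -2.958 -3.309 3.547
vertex -3.622 -3.587 3.451
endloop
endfacet
facet normal -0.204 -0.966 -0.157
outer loop
vertex -3.141 -3.6 2.908
vertex -3.622 -3.587 3.451
vertex -3.834 -3.432 2.774
endloop
endfacet
facet normal -0.009 -0.646 -0.763
outer loop
vertex -3.141 -3.6 2.908
vertex -3.834 -3.432 2.774
vertex -3.301 -3.059 2.452
endloop
endfacet
facet normal 0.642 -0.374 -0.669
outer loop
vertex -3.141 -3.6 2.908
vertex -3.301 -3.059 2.452
vertex -2.76 -2.983 2.929
endloop
endfacet
facet normal 0.851 -0.525 -0.004
outer loop
vertex -3.141 -3.6 2.908
vertex -2.76 -2.983 2.929
vertex -2.958 -3.309 3.547
endloop
endfacet
facet normal 0.086 -0.502 0.861
outer loop
vertex -3.622 -3.587 3.451
vertex -2.958 -3.309 3.547
vertex -3.539 -2.961 3.808
endloop
endfacet
facet normal -0.775 -0.624 0.100
outer loop
vertex -3.834 -3.432 2.774
vertex -3.622 -3.587 3.451
vertex -4.08 -3.037 3.331
endloop
endfacet
facet normal -0.459 -0.105 -0.882
outer loop
vertex -3.301 -3.059 2.452
vertex -3.834 -3.432 2.774
vertex -3.882 -2.711 2.713
endloop
endfacet
facet normal 0.596 0.337 -0.729
outer loop
vertex -2.76 -2.983 2.929
vertex -3.301 -3.059 2.452
vertex -3.218 -2.433 2.809
endloop
endfacet
facet normal 0.933 0.092 0.347
outer loop
vertex -2.958 -3.309 3.547
vertex -2.76 -2.983 2.929
vertex -3.006 -2.588 3.486
endloop
endfacet
facet normal -0.536 -0.683 -0.497
outer loop
vertex -0.6 -0.861 3.584
vertex -1.468 -0.629 4.201
vertex -1.199 0.628 2.183
endloop
endfacet
facet normal 0.796 -0.213 -0.566
outer loop
vertex -0.492 1.529 2.839
vertex -0.6 -0.861 3.584
vertex -1.199 0.628 2.183
endloop
endfacet
facet normal -0.535 -0.683 -0.497
outer loop
vertex -1.199 0.628 2.183
vertex -1.468 -0.629 4.201
vertex -2.067 0.859 2.8
endloop
endfacet
facet normal -0.281 0.699 -0.657
outer loop
vertex -2.067 0.859 2.8
vertex -0.492 1.529 2.839
vertex -1.199 0.628 2.183
endloop
endfacet
facet normal 0.281 -0.699 0.658
outer loop
vertex -0.6 -0.861 3.584
vertex -0.761 0.272 4.857
vertex -1.468 -0.629 4.201
endloop
endfacet
facet normal 0.796 -0.212 -0.566
outer loop
vertex 0.107 0.041 4.24
vertex -0.6 -0.861 3.584
vertex -0.492 1.529 2.839
endloop
endfacet
facet normal 0.281 -0.699 0.658
outer loop
vertex 0.107 0.041 4.24
vertex -0.761 0.272 4.857
vertex -0.6 -0.861 3.584
endloop
endfacet
facet normal -0.796 0.213 0.566
outer loop
vertex -1.468 -0.629 4.201
vertex -0.761 0.272 4.857
vertex -2.067 0.859 2.8
endloop
endfacet
facet normal -0.281 0.699 -0.658
outer loop
vertex -1.36 1.761 3.456
vertex -0.492 1.529 2.839
vertex -2.067 0.859 2.8
endloop
endfacet
facet normal -0.796 0.212 0.566
outer loop
vertex -2.067 0.859 2.8
vertex -0.761 0.272 4.857
vertex -1.36 1.761 3.456
endloop
endfacet
facet normal 0.536 0.683 0.497
outer loop
vertex -1.36 1.761 3.456
vertex 0.107 0.041 4.24
vertex -0.492 1.529 2.839
endloop
endfacet
facet normal 0.535 0.683 0.497
outer loop
vertex -0.761 0.272 4.857
vertex 0.107 0.041 4.24
vertex -1.36 1.761 3.456
endloop
endfacet
facet normal -0.357 -0.449 0.819
outer loop
vertex 0.718 -0.195 -2.688
vertex 0.029 1.107 -2.274
vertex -0.47 -0.589 -3.421
endloop
endfacet
facet normal 0.450 -0.851 -0.271
outer loop
vertex 0.151 0.193 -4.846
vertex 0.718 -0.195 -2.688
vertex -0.47 -0.589 -3.421
endloop
endfacet
facet normal -0.357 -0.449 0.819
outer loop
vertex -0.47 -0.589 -3.421
vertex 0.029 1.107 -2.274
vertex -1.158 0.713 -3.007
endloop
endfacet
facet normal -0.819 -0.272 -0.506
outer loop
vertex -1.158 0.713 -3.007
vertex 0.151 0.193 -4.846
vertex -0.47 -0.589 -3.421
endloop
endfacet
facet normal 0.818 0.272 0.506
outer loop
vertex 0.718 -0.195 -2.688
vertex 0.65 1.889 -3.699
vertex 0.029 1.107 -2.274
endloop
endfacet
facet normal 0.450 -0.851 -0.271
outer loop
vertex 1.338 0.587 -4.113
vertex 0.718 -0.195 -2.688
vertex 0.151 0.193 -4.846
endloop
endfacet
facet normal 0.819 0.272 0.506
outer loop
vertex 1.338 0.587 -4.113
vertex 0.65 1.889 -3.699
vertex 0.718 -0.195 -2.688
endloop
endfacet
facet normal -0.450 0.851 0.271
outer loop
vertex 0.029 1.107 -2.274
vertex 0.65 1.889 -3.699
vertex -1.158 0.713 -3.007
endloop
endfacet
facet normal -0.819 -0.272 -0.506
outer loop
vertex -0.538 1.495 -4.432
vertex 0.151 0.193 -4.846
vertex -1.158 0.713 -3.007
endloop
endfacet
facet normal -0.450 0.851 0.271
outer loop
vertex -1.158 0.713 -3.007
vertex 0.65 1.889 -3.699
vertex -0.538 1.495 -4.432
endloop
endfacet
facet normal 0.357 0.449 -0.819
outer loop
vertex -0.538 1.495 -4.432
vertex 1.338 0.587 -4.113
vertex 0.151 0.193 -4.846
endloop
endfacet
facet normal 0.357 0.449 -0.819
outer loop
vertex 0.65 1.889 -3.699
vertex 1.338 0.587 -4.113
vertex -0.538 1.495 -4.432
endloop
endfacet

endsolid


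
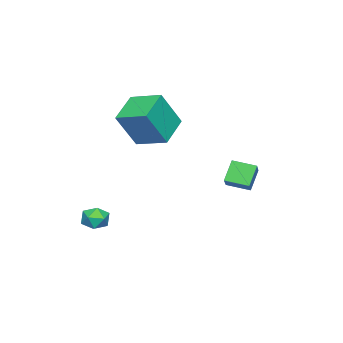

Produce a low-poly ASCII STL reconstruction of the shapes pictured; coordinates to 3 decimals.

solid 
facet normal -0.781 -0.295 -0.551
outer loop
vertex -1.555 1.384 0.444
vertex -1.809 2.482 0.217
vertex -0.848 1.344 -0.537
endloop
endfacet
facet normal 0.221 -0.955 0.198
outer loop
vertex 0.089 1.698 0.123
vertex -1.555 1.384 0.444
vertex -0.848 1.344 -0.537
endloop
endfacet
facet normal -0.781 -0.295 -0.551
outer loop
vertex -0.848 1.344 -0.537
vertex -1.809 2.482 0.217
vertex -1.102 2.443 -0.765
endloop
endfacet
facet normal 0.584 -0.033 -0.811
outer loop
vertex -1.102 2.443 -0.765
vertex 0.089 1.698 0.123
vertex -0.848 1.344 -0.537
endloop
endfacet
facet normal -0.584 0.033 0.811
outer loop
vertex -1.555 1.384 0.444
vertex -0.872 2.836 0.877
vertex -1.809 2.482 0.217
endloop
endfacet
facet normal 0.221 -0.955 0.197
outer loop
vertex -0.618 1.737 1.105
vertex -1.555 1.384 0.444
vertex 0.089 1.698 0.123
endloop
endfacet
facet normal -0.584 0.033 0.811
outer loop
vertex -0.618 1.737 1.105
vertex -0.872 2.836 0.877
vertex -1.555 1.384 0.444
endloop
endfacet
facet normal -0.222 0.955 -0.198
outer loop
vertex -1.809 2.482 0.217
vertex -0.872 2.836 0.877
vertex -1.102 2.443 -0.765
endloop
endfacet
facet normal 0.584 -0.032 -0.811
outer loop
vertex -0.165 2.796 -0.104
vertex 0.089 1.698 0.123
vertex -1.102 2.443 -0.765
endloop
endfacet
facet normal -0.220 0.955 -0.198
outer loop
vertex -1.102 2.443 -0.765
vertex -0.872 2.836 0.877
vertex -0.165 2.796 -0.104
endloop
endfacet
facet normal 0.781 0.295 0.551
outer loop
vertex -0.165 2.796 -0.104
vertex -0.618 1.737 1.105
vertex 0.089 1.698 0.123
endloop
endfacet
facet normal 0.781 0.295 0.551
outer loop
vertex -0.872 2.836 0.877
vertex -0.618 1.737 1.105
vertex -0.165 2.796 -0.104
endloop
endfacet
facet normal -0.448 0.251 -0.858
outer loop
vertex -2.859 -3.451 1.859
vertex -2.728 -1.807 2.272
vertex -1.256 -3.373 1.044
endloop
endfacet
facet normal -0.077 -0.967 -0.243
outer loop
vertex -0.292 -3.913 2.888
vertex -2.859 -3.451 1.859
vertex -1.256 -3.373 1.044
endloop
endfacet
facet normal -0.449 0.251 -0.858
outer loop
vertex -1.256 -3.373 1.044
vertex -2.728 -1.807 2.272
vertex -1.126 -1.729 1.457
endloop
endfacet
facet normal 0.891 0.043 -0.453
outer loop
vertex -1.126 -1.729 1.457
vertex -0.292 -3.913 2.888
vertex -1.256 -3.373 1.044
endloop
endfacet
facet normal -0.890 -0.043 0.453
outer loop
vertex -2.859 -3.451 1.859
vertex -1.764 -2.347 4.116
vertex -2.728 -1.807 2.272
endloop
endfacet
facet normal -0.077 -0.967 -0.243
outer loop
vertex -1.894 -3.991 3.703
vertex -2.859 -3.451 1.859
vertex -0.292 -3.913 2.888
endloop
endfacet
facet normal -0.890 -0.043 0.453
outer loop
vertex -1.894 -3.991 3.703
vertex -1.764 -2.347 4.116
vertex -2.859 -3.451 1.859
endloop
endfacet
facet normal 0.077 0.967 0.243
outer loop
vertex -2.728 -1.807 2.272
vertex -1.764 -2.347 4.116
vertex -1.126 -1.729 1.457
endloop
endfacet
facet normal 0.890 0.043 -0.453
outer loop
vertex -0.161 -2.269 3.301
vertex -0.292 -3.913 2.888
vertex -1.126 -1.729 1.457
endloop
endfacet
facet normal 0.077 0.967 0.243
outer loop
vertex -1.126 -1.729 1.457
vertex -1.764 -2.347 4.116
vertex -0.161 -2.269 3.301
endloop
endfacet
facet normal 0.449 -0.251 0.858
outer loop
vertex -0.161 -2.269 3.301
vertex -1.894 -3.991 3.703
vertex -0.292 -3.913 2.888
endloop
endfacet
facet normal 0.448 -0.251 0.858
outer loop
vertex -1.764 -2.347 4.116
vertex -1.894 -3.991 3.703
vertex -0.161 -2.269 3.301
endloop
endfacet
facet normal -0.741 0.614 -0.272
outer loop
vertex 1.553 -3.336 -3.076
vertex 1.063 -3.871 -2.95
vertex 1.248 -3.408 -2.409
endloop
endfacet
facet normal -0.199 0.980 0.015
outer loop
vertex 1.553 -3.336 -3.076
vertex 1.248 -3.408 -2.409
vertex 1.967 -3.261 -2.472
endloop
endfacet
facet normal 0.388 0.844 -0.370
outer loop
vertex 1.553 -3.336 -3.076
vertex 1.967 -3.261 -2.472
vertex 2.226 -3.634 -3.051
endloop
endfacet
facet normal 0.208 0.394 -0.895
outer loop
vertex 1.553 -3.336 -3.076
vertex 2.226 -3.634 -3.051
vertex 1.667 -4.011 -3.347
endloop
endfacet
facet normal -0.490 0.252 -0.834
outer loop
vertex 1.553 -3.336 -3.076
vertex 1.667 -4.011 -3.347
vertex 1.063 -3.871 -2.95
endloop
endfacet
facet normal -0.091 0.733 0.674
outer loop
vertex 1.967 -3.261 -2.472
vertex 1.248 -3.408 -2.409
vertex 1.733 -3.749 -1.973
endloop
endfacet
facet normal -0.967 0.141 0.210
outer loop
vertex 1.248 -3.408 -2.409
vertex 1.063 -3.871 -2.95
vertex 1.174 -4.126 -2.269
endloop
endfacet
facet normal -0.562 -0.444 -0.698
outer loop
vertex 1.063 -3.871 -2.95
vertex 1.667 -4.011 -3.347
vertex 1.433 -4.499 -2.848
endloop
endfacet
facet normal 0.566 -0.214 -0.796
outer loop
vertex 1.667 -4.011 -3.347
vertex 2.226 -3.634 -3.051
vertex 2.152 -4.352 -2.911
endloop
endfacet
facet normal 0.857 0.513 0.053
outer loop
vertex 2.226 -3.634 -3.051
vertex 1.967 -3.261 -2.472
vertex 2.337 -3.889 -2.37
endloop
endfacet
facet normal -0.208 -0.394 0.895
outer loop
vertex 1.847 -4.424 -2.244
vertex 1.733 -3.749 -1.973
vertex 1.174 -4.126 -2.269
endloop
endfacet
facet normal -0.388 -0.844 0.370
outer loop
vertex 1.847 -4.424 -2.244
vertex 1.174 -4.126 -2.269
vertex 1.433 -4.499 -2.848
endloop
endfacet
facet normal 0.199 -0.980 -0.015
outer loop
vertex 1.847 -4.424 -2.244
vertex 1.433 -4.499 -2.848
vertex 2.152 -4.352 -2.911
endloop
endfacet
facet normal 0.741 -0.614 0.272
outer loop
vertex 1.847 -4.424 -2.244
vertex 2.152 -4.352 -2.911
vertex 2.337 -3.889 -2.37
endloop
endfacet
facet normal 0.490 -0.252 0.834
outer loop
vertex 1.847 -4.424 -2.244
vertex 2.337 -3.889 -2.37
vertex 1.733 -3.749 -1.973
endloop
endfacet
facet normal -0.566 0.214 0.796
outer loop
vertex 1.174 -4.126 -2.269
vertex 1.733 -3.749 -1.973
vertex 1.248 -3.408 -2.409
endloop
endfacet
facet normal -0.857 -0.513 -0.053
outer loop
vertex 1.433 -4.499 -2.848
vertex 1.174 -4.126 -2.269
vertex 1.063 -3.871 -2.95
endloop
endfacet
facet normal 0.091 -0.733 -0.674
outer loop
vertex 2.152 -4.352 -2.911
vertex 1.433 -4.499 -2.848
vertex 1.667 -4.011 -3.347
endloop
endfacet
facet normal 0.967 -0.141 -0.210
outer loop
vertex 2.337 -3.889 -2.37
vertex 2.152 -4.352 -2.911
vertex 2.226 -3.634 -3.051
endloop
endfacet
facet normal 0.562 0.444 0.698
outer loop
vertex 1.733 -3.749 -1.973
vertex 2.337 -3.889 -2.37
vertex 1.967 -3.261 -2.472
endloop
endfacet

endsolid


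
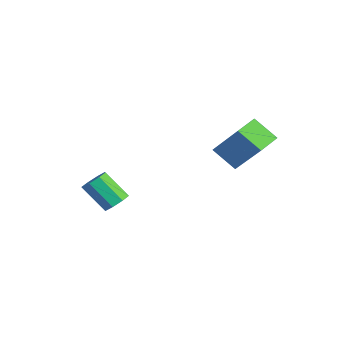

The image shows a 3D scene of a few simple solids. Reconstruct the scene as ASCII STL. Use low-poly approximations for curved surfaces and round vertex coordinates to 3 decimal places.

solid 
facet normal -0.625 -0.182 -0.759
outer loop
vertex -0.248 -0.831 3.47
vertex -0.748 0.083 3.662
vertex 0.517 -0.252 2.701
endloop
endfacet
facet normal 0.472 -0.863 -0.181
outer loop
vertex 1.848 0.137 4.318
vertex -0.248 -0.831 3.47
vertex 0.517 -0.252 2.701
endloop
endfacet
facet normal -0.625 -0.182 -0.759
outer loop
vertex 0.517 -0.252 2.701
vertex -0.748 0.083 3.662
vertex 0.017 0.663 2.893
endloop
endfacet
facet normal 0.622 0.471 -0.625
outer loop
vertex 0.017 0.663 2.893
vertex 1.848 0.137 4.318
vertex 0.517 -0.252 2.701
endloop
endfacet
facet normal -0.622 -0.472 0.625
outer loop
vertex -0.248 -0.831 3.47
vertex 0.583 0.472 5.279
vertex -0.748 0.083 3.662
endloop
endfacet
facet normal 0.472 -0.863 -0.181
outer loop
vertex 1.083 -0.443 5.087
vertex -0.248 -0.831 3.47
vertex 1.848 0.137 4.318
endloop
endfacet
facet normal -0.622 -0.471 0.625
outer loop
vertex 1.083 -0.443 5.087
vertex 0.583 0.472 5.279
vertex -0.248 -0.831 3.47
endloop
endfacet
facet normal -0.472 0.863 0.181
outer loop
vertex -0.748 0.083 3.662
vertex 0.583 0.472 5.279
vertex 0.017 0.663 2.893
endloop
endfacet
facet normal 0.622 0.472 -0.625
outer loop
vertex 1.348 1.051 4.51
vertex 1.848 0.137 4.318
vertex 0.017 0.663 2.893
endloop
endfacet
facet normal -0.471 0.863 0.181
outer loop
vertex 0.017 0.663 2.893
vertex 0.583 0.472 5.279
vertex 1.348 1.051 4.51
endloop
endfacet
facet normal 0.625 0.182 0.759
outer loop
vertex 1.348 1.051 4.51
vertex 1.083 -0.443 5.087
vertex 1.848 0.137 4.318
endloop
endfacet
facet normal 0.625 0.182 0.759
outer loop
vertex 0.583 0.472 5.279
vertex 1.083 -0.443 5.087
vertex 1.348 1.051 4.51
endloop
endfacet
facet normal 0.546 0.441 -0.712
outer loop
vertex -2.74 -3.891 -0.329
vertex -3.232 -3.528 -0.481
vertex -2.749 -3.478 -0.08
endloop
endfacet
facet normal 0.838 -0.268 0.475
outer loop
vertex -2.74 -3.891 -0.329
vertex -2.749 -3.478 -0.08
vertex -3.536 -4.534 0.713
endloop
endfacet
facet normal 0.838 -0.269 0.474
outer loop
vertex -3.536 -4.534 0.713
vertex -2.749 -3.478 -0.08
vertex -3.544 -4.121 0.961
endloop
endfacet
facet normal -0.544 -0.440 0.715
outer loop
vertex -3.536 -4.534 0.713
vertex -3.544 -4.121 0.961
vertex -4.028 -4.172 0.561
endloop
endfacet
facet normal 0.546 0.440 -0.713
outer loop
vertex -2.749 -3.478 -0.08
vertex -3.232 -3.528 -0.481
vertex -3.04 -3.094 -0.066
endloop
endfacet
facet normal 0.581 0.415 0.700
outer loop
vertex -2.749 -3.478 -0.08
vertex -3.04 -3.094 -0.066
vertex -3.544 -4.121 0.961
endloop
endfacet
facet normal 0.580 0.416 0.701
outer loop
vertex -3.544 -4.121 0.961
vertex -3.04 -3.094 -0.066
vertex -3.836 -3.738 0.975
endloop
endfacet
facet normal -0.544 -0.441 0.714
outer loop
vertex -3.544 -4.121 0.961
vertex -3.836 -3.738 0.975
vertex -4.028 -4.172 0.561
endloop
endfacet
facet normal 0.544 0.442 -0.713
outer loop
vertex -3.04 -3.094 -0.066
vertex -3.232 -3.528 -0.481
vertex -3.445 -2.965 -0.295
endloop
endfacet
facet normal -0.019 0.857 0.516
outer loop
vertex -3.04 -3.094 -0.066
vertex -3.445 -2.965 -0.295
vertex -3.836 -3.738 0.975
endloop
endfacet
facet normal -0.017 0.856 0.516
outer loop
vertex -3.836 -3.738 0.975
vertex -3.445 -2.965 -0.295
vertex -4.24 -3.608 0.746
endloop
endfacet
facet normal -0.546 -0.439 0.714
outer loop
vertex -3.836 -3.738 0.975
vertex -4.24 -3.608 0.746
vertex -4.028 -4.172 0.561
endloop
endfacet
facet normal 0.545 0.442 -0.713
outer loop
vertex -3.445 -2.965 -0.295
vertex -3.232 -3.528 -0.481
vertex -3.724 -3.166 -0.633
endloop
endfacet
facet normal -0.606 0.795 0.028
outer loop
vertex -3.445 -2.965 -0.295
vertex -3.724 -3.166 -0.633
vertex -4.24 -3.608 0.746
endloop
endfacet
facet normal -0.605 0.795 0.028
outer loop
vertex -4.24 -3.608 0.746
vertex -3.724 -3.166 -0.633
vertex -4.52 -3.809 0.409
endloop
endfacet
facet normal -0.545 -0.439 0.714
outer loop
vertex -4.24 -3.608 0.746
vertex -4.52 -3.809 0.409
vertex -4.028 -4.172 0.561
endloop
endfacet
facet normal 0.544 0.440 -0.715
outer loop
vertex -3.724 -3.166 -0.633
vertex -3.232 -3.528 -0.481
vertex -3.716 -3.579 -0.881
endloop
endfacet
facet normal -0.838 0.269 -0.475
outer loop
vertex -3.724 -3.166 -0.633
vertex -3.716 -3.579 -0.881
vertex -4.52 -3.809 0.409
endloop
endfacet
facet normal -0.838 0.268 -0.475
outer loop
vertex -4.52 -3.809 0.409
vertex -3.716 -3.579 -0.881
vertex -4.511 -4.222 0.16
endloop
endfacet
facet normal -0.546 -0.441 0.712
outer loop
vertex -4.52 -3.809 0.409
vertex -4.511 -4.222 0.16
vertex -4.028 -4.172 0.561
endloop
endfacet
facet normal 0.544 0.441 -0.714
outer loop
vertex -3.716 -3.579 -0.881
vertex -3.232 -3.528 -0.481
vertex -3.424 -3.962 -0.895
endloop
endfacet
facet normal -0.580 -0.417 -0.700
outer loop
vertex -3.716 -3.579 -0.881
vertex -3.424 -3.962 -0.895
vertex -4.511 -4.222 0.16
endloop
endfacet
facet normal -0.581 -0.415 -0.701
outer loop
vertex -4.511 -4.222 0.16
vertex -3.424 -3.962 -0.895
vertex -4.22 -4.606 0.146
endloop
endfacet
facet normal -0.546 -0.440 0.713
outer loop
vertex -4.511 -4.222 0.16
vertex -4.22 -4.606 0.146
vertex -4.028 -4.172 0.561
endloop
endfacet
facet normal 0.546 0.439 -0.714
outer loop
vertex -3.424 -3.962 -0.895
vertex -3.232 -3.528 -0.481
vertex -3.02 -4.092 -0.666
endloop
endfacet
facet normal 0.017 -0.856 -0.516
outer loop
vertex -3.424 -3.962 -0.895
vertex -3.02 -4.092 -0.666
vertex -4.22 -4.606 0.146
endloop
endfacet
facet normal 0.018 -0.857 -0.515
outer loop
vertex -4.22 -4.606 0.146
vertex -3.02 -4.092 -0.666
vertex -3.815 -4.735 0.375
endloop
endfacet
facet normal -0.544 -0.442 0.713
outer loop
vertex -4.22 -4.606 0.146
vertex -3.815 -4.735 0.375
vertex -4.028 -4.172 0.561
endloop
endfacet
facet normal 0.545 0.439 -0.714
outer loop
vertex -3.02 -4.092 -0.666
vertex -3.232 -3.528 -0.481
vertex -2.74 -3.891 -0.329
endloop
endfacet
facet normal 0.606 -0.795 -0.029
outer loop
vertex -3.02 -4.092 -0.666
vertex -2.74 -3.891 -0.329
vertex -3.815 -4.735 0.375
endloop
endfacet
facet normal 0.606 -0.795 -0.028
outer loop
vertex -3.815 -4.735 0.375
vertex -2.74 -3.891 -0.329
vertex -3.536 -4.534 0.713
endloop
endfacet
facet normal -0.545 -0.442 0.713
outer loop
vertex -3.815 -4.735 0.375
vertex -3.536 -4.534 0.713
vertex -4.028 -4.172 0.561
endloop
endfacet

endsolid


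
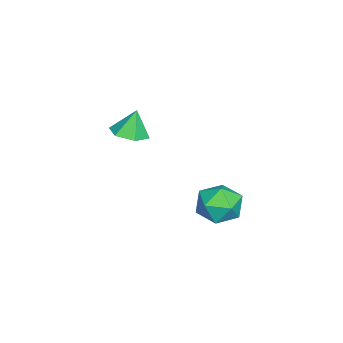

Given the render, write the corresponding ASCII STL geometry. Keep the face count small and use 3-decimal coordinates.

solid 
facet normal 0.224 -0.200 -0.954
outer loop
vertex -2.299 -0.179 3.105
vertex -2.975 0.218 2.863
vertex -2.267 0.624 2.944
endloop
endfacet
facet normal 0.727 0.107 0.679
outer loop
vertex -2.299 -0.179 3.105
vertex -2.267 0.624 2.944
vertex -3.245 0.462 4.017
endloop
endfacet
facet normal 0.225 -0.202 -0.953
outer loop
vertex -2.267 0.624 2.944
vertex -2.975 0.218 2.863
vertex -2.942 1.021 2.701
endloop
endfacet
facet normal 0.336 0.836 0.433
outer loop
vertex -2.267 0.624 2.944
vertex -2.942 1.021 2.701
vertex -3.245 0.462 4.017
endloop
endfacet
facet normal 0.223 -0.202 -0.954
outer loop
vertex -2.942 1.021 2.701
vertex -2.975 0.218 2.863
vertex -3.65 0.616 2.621
endloop
endfacet
facet normal -0.502 0.831 0.237
outer loop
vertex -2.942 1.021 2.701
vertex -3.65 0.616 2.621
vertex -3.245 0.462 4.017
endloop
endfacet
facet normal 0.223 -0.201 -0.954
outer loop
vertex -3.65 0.616 2.621
vertex -2.975 0.218 2.863
vertex -3.683 -0.188 2.783
endloop
endfacet
facet normal -0.953 0.097 0.287
outer loop
vertex -3.65 0.616 2.621
vertex -3.683 -0.188 2.783
vertex -3.245 0.462 4.017
endloop
endfacet
facet normal 0.223 -0.201 -0.954
outer loop
vertex -3.683 -0.188 2.783
vertex -2.975 0.218 2.863
vertex -3.007 -0.585 3.025
endloop
endfacet
facet normal -0.562 -0.633 0.533
outer loop
vertex -3.683 -0.188 2.783
vertex -3.007 -0.585 3.025
vertex -3.245 0.462 4.017
endloop
endfacet
facet normal 0.223 -0.201 -0.954
outer loop
vertex -3.007 -0.585 3.025
vertex -2.975 0.218 2.863
vertex -2.299 -0.179 3.105
endloop
endfacet
facet normal 0.277 -0.627 0.728
outer loop
vertex -3.007 -0.585 3.025
vertex -2.299 -0.179 3.105
vertex -3.245 0.462 4.017
endloop
endfacet
facet normal -0.396 -0.323 0.860
outer loop
vertex -4.832 3.54 -0.975
vertex -4.141 2.734 -0.959
vertex -3.891 3.658 -0.497
endloop
endfacet
facet normal -0.456 0.386 0.802
outer loop
vertex -4.832 3.54 -0.975
vertex -3.891 3.658 -0.497
vertex -4.284 4.441 -1.097
endloop
endfacet
facet normal -0.823 0.529 0.208
outer loop
vertex -4.832 3.54 -0.975
vertex -4.284 4.441 -1.097
vertex -4.776 4.002 -1.929
endloop
endfacet
facet normal -0.990 -0.092 -0.103
outer loop
vertex -4.832 3.54 -0.975
vertex -4.776 4.002 -1.929
vertex -4.687 2.947 -1.844
endloop
endfacet
facet normal -0.727 -0.617 0.300
outer loop
vertex -4.832 3.54 -0.975
vertex -4.687 2.947 -1.844
vertex -4.141 2.734 -0.959
endloop
endfacet
facet normal 0.200 0.657 0.727
outer loop
vertex -4.284 4.441 -1.097
vertex -3.891 3.658 -0.497
vertex -3.253 4.193 -1.156
endloop
endfacet
facet normal 0.297 -0.490 0.820
outer loop
vertex -3.891 3.658 -0.497
vertex -4.141 2.734 -0.959
vertex -3.164 3.138 -1.071
endloop
endfacet
facet normal -0.238 -0.968 -0.086
outer loop
vertex -4.141 2.734 -0.959
vertex -4.687 2.947 -1.844
vertex -3.656 2.699 -1.903
endloop
endfacet
facet normal -0.665 -0.116 -0.738
outer loop
vertex -4.687 2.947 -1.844
vertex -4.776 4.002 -1.929
vertex -4.049 3.482 -2.503
endloop
endfacet
facet normal -0.394 0.888 -0.236
outer loop
vertex -4.776 4.002 -1.929
vertex -4.284 4.441 -1.097
vertex -3.799 4.406 -2.041
endloop
endfacet
facet normal 0.990 0.092 0.103
outer loop
vertex -3.108 3.6 -2.025
vertex -3.253 4.193 -1.156
vertex -3.164 3.138 -1.071
endloop
endfacet
facet normal 0.823 -0.529 -0.208
outer loop
vertex -3.108 3.6 -2.025
vertex -3.164 3.138 -1.071
vertex -3.656 2.699 -1.903
endloop
endfacet
facet normal 0.456 -0.386 -0.802
outer loop
vertex -3.108 3.6 -2.025
vertex -3.656 2.699 -1.903
vertex -4.049 3.482 -2.503
endloop
endfacet
facet normal 0.396 0.323 -0.860
outer loop
vertex -3.108 3.6 -2.025
vertex -4.049 3.482 -2.503
vertex -3.799 4.406 -2.041
endloop
endfacet
facet normal 0.727 0.617 -0.300
outer loop
vertex -3.108 3.6 -2.025
vertex -3.799 4.406 -2.041
vertex -3.253 4.193 -1.156
endloop
endfacet
facet normal 0.665 0.116 0.738
outer loop
vertex -3.164 3.138 -1.071
vertex -3.253 4.193 -1.156
vertex -3.891 3.658 -0.497
endloop
endfacet
facet normal 0.394 -0.888 0.236
outer loop
vertex -3.656 2.699 -1.903
vertex -3.164 3.138 -1.071
vertex -4.141 2.734 -0.959
endloop
endfacet
facet normal -0.200 -0.657 -0.727
outer loop
vertex -4.049 3.482 -2.503
vertex -3.656 2.699 -1.903
vertex -4.687 2.947 -1.844
endloop
endfacet
facet normal -0.297 0.490 -0.820
outer loop
vertex -3.799 4.406 -2.041
vertex -4.049 3.482 -2.503
vertex -4.776 4.002 -1.929
endloop
endfacet
facet normal 0.238 0.968 0.086
outer loop
vertex -3.253 4.193 -1.156
vertex -3.799 4.406 -2.041
vertex -4.284 4.441 -1.097
endloop
endfacet

endsolid


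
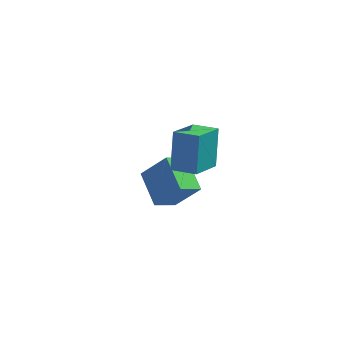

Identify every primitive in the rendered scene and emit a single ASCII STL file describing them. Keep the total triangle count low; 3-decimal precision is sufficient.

solid 
facet normal -0.648 0.019 -0.761
outer loop
vertex -0.078 2.236 -2.28
vertex -1.001 3.808 -1.455
vertex 0.776 3.108 -2.986
endloop
endfacet
facet normal 0.461 -0.786 -0.412
outer loop
vertex 2.021 3.072 -1.525
vertex -0.078 2.236 -2.28
vertex 0.776 3.108 -2.986
endloop
endfacet
facet normal -0.648 0.019 -0.761
outer loop
vertex 0.776 3.108 -2.986
vertex -1.001 3.808 -1.455
vertex -0.147 4.68 -2.161
endloop
endfacet
facet normal 0.606 0.618 -0.501
outer loop
vertex -0.147 4.68 -2.161
vertex 2.021 3.072 -1.525
vertex 0.776 3.108 -2.986
endloop
endfacet
facet normal -0.606 -0.618 0.501
outer loop
vertex -0.078 2.236 -2.28
vertex 0.244 3.772 0.006
vertex -1.001 3.808 -1.455
endloop
endfacet
facet normal 0.461 -0.786 -0.412
outer loop
vertex 1.167 2.2 -0.819
vertex -0.078 2.236 -2.28
vertex 2.021 3.072 -1.525
endloop
endfacet
facet normal -0.606 -0.618 0.501
outer loop
vertex 1.167 2.2 -0.819
vertex 0.244 3.772 0.006
vertex -0.078 2.236 -2.28
endloop
endfacet
facet normal -0.461 0.786 0.412
outer loop
vertex -1.001 3.808 -1.455
vertex 0.244 3.772 0.006
vertex -0.147 4.68 -2.161
endloop
endfacet
facet normal 0.606 0.618 -0.501
outer loop
vertex 1.098 4.644 -0.7
vertex 2.021 3.072 -1.525
vertex -0.147 4.68 -2.161
endloop
endfacet
facet normal -0.461 0.786 0.412
outer loop
vertex -0.147 4.68 -2.161
vertex 0.244 3.772 0.006
vertex 1.098 4.644 -0.7
endloop
endfacet
facet normal 0.648 -0.019 0.761
outer loop
vertex 1.098 4.644 -0.7
vertex 1.167 2.2 -0.819
vertex 2.021 3.072 -1.525
endloop
endfacet
facet normal 0.648 -0.019 0.761
outer loop
vertex 0.244 3.772 0.006
vertex 1.167 2.2 -0.819
vertex 1.098 4.644 -0.7
endloop
endfacet
facet normal -0.943 0.290 -0.163
outer loop
vertex 1.031 0.931 4.578
vertex 1.682 2.584 3.749
vertex 1.063 -0.024 2.697
endloop
endfacet
facet normal -0.333 -0.843 0.422
outer loop
vertex 2.298 -0.404 2.911
vertex 1.031 0.931 4.578
vertex 1.063 -0.024 2.697
endloop
endfacet
facet normal -0.943 0.290 -0.163
outer loop
vertex 1.063 -0.024 2.697
vertex 1.682 2.584 3.749
vertex 1.714 1.628 1.868
endloop
endfacet
facet normal 0.015 -0.453 -0.891
outer loop
vertex 1.714 1.628 1.868
vertex 2.298 -0.404 2.911
vertex 1.063 -0.024 2.697
endloop
endfacet
facet normal -0.015 0.453 0.891
outer loop
vertex 1.031 0.931 4.578
vertex 2.917 2.204 3.963
vertex 1.682 2.584 3.749
endloop
endfacet
facet normal -0.332 -0.843 0.423
outer loop
vertex 2.266 0.552 4.792
vertex 1.031 0.931 4.578
vertex 2.298 -0.404 2.911
endloop
endfacet
facet normal -0.015 0.453 0.891
outer loop
vertex 2.266 0.552 4.792
vertex 2.917 2.204 3.963
vertex 1.031 0.931 4.578
endloop
endfacet
facet normal 0.333 0.843 -0.423
outer loop
vertex 1.682 2.584 3.749
vertex 2.917 2.204 3.963
vertex 1.714 1.628 1.868
endloop
endfacet
facet normal 0.015 -0.453 -0.891
outer loop
vertex 2.949 1.249 2.082
vertex 2.298 -0.404 2.911
vertex 1.714 1.628 1.868
endloop
endfacet
facet normal 0.332 0.843 -0.423
outer loop
vertex 1.714 1.628 1.868
vertex 2.917 2.204 3.963
vertex 2.949 1.249 2.082
endloop
endfacet
facet normal 0.943 -0.290 0.163
outer loop
vertex 2.949 1.249 2.082
vertex 2.266 0.552 4.792
vertex 2.298 -0.404 2.911
endloop
endfacet
facet normal 0.943 -0.290 0.163
outer loop
vertex 2.917 2.204 3.963
vertex 2.266 0.552 4.792
vertex 2.949 1.249 2.082
endloop
endfacet

endsolid


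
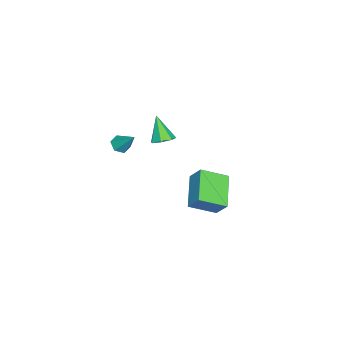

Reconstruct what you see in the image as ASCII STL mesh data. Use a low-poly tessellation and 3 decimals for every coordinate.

solid 
facet normal -0.873 -0.227 0.432
outer loop
vertex -2.999 3.314 -2.586
vertex -3.648 4.524 -3.261
vertex -3.259 2.701 -3.435
endloop
endfacet
facet normal 0.424 -0.791 0.441
outer loop
vertex -1.592 3.136 -4.259
vertex -2.999 3.314 -2.586
vertex -3.259 2.701 -3.435
endloop
endfacet
facet normal -0.873 -0.227 0.431
outer loop
vertex -3.259 2.701 -3.435
vertex -3.648 4.524 -3.261
vertex -3.908 3.911 -4.111
endloop
endfacet
facet normal -0.241 -0.569 -0.787
outer loop
vertex -3.908 3.911 -4.111
vertex -1.592 3.136 -4.259
vertex -3.259 2.701 -3.435
endloop
endfacet
facet normal 0.241 0.568 0.787
outer loop
vertex -2.999 3.314 -2.586
vertex -1.981 4.959 -4.085
vertex -3.648 4.524 -3.261
endloop
endfacet
facet normal 0.424 -0.791 0.441
outer loop
vertex -1.332 3.749 -3.409
vertex -2.999 3.314 -2.586
vertex -1.592 3.136 -4.259
endloop
endfacet
facet normal 0.240 0.568 0.787
outer loop
vertex -1.332 3.749 -3.409
vertex -1.981 4.959 -4.085
vertex -2.999 3.314 -2.586
endloop
endfacet
facet normal -0.424 0.791 -0.441
outer loop
vertex -3.648 4.524 -3.261
vertex -1.981 4.959 -4.085
vertex -3.908 3.911 -4.111
endloop
endfacet
facet normal -0.240 -0.568 -0.787
outer loop
vertex -2.241 4.346 -4.934
vertex -1.592 3.136 -4.259
vertex -3.908 3.911 -4.111
endloop
endfacet
facet normal -0.424 0.791 -0.441
outer loop
vertex -3.908 3.911 -4.111
vertex -1.981 4.959 -4.085
vertex -2.241 4.346 -4.934
endloop
endfacet
facet normal 0.873 0.228 -0.431
outer loop
vertex -2.241 4.346 -4.934
vertex -1.332 3.749 -3.409
vertex -1.592 3.136 -4.259
endloop
endfacet
facet normal 0.873 0.227 -0.431
outer loop
vertex -1.981 4.959 -4.085
vertex -1.332 3.749 -3.409
vertex -2.241 4.346 -4.934
endloop
endfacet
facet normal 0.381 0.361 -0.851
outer loop
vertex 0.257 2.008 1.432
vertex -0.201 2.393 1.39
vertex 0.329 2.47 1.66
endloop
endfacet
facet normal 0.716 -0.395 0.575
outer loop
vertex 0.257 2.008 1.432
vertex 0.329 2.47 1.66
vertex -0.739 1.887 2.59
endloop
endfacet
facet normal 0.382 0.358 -0.852
outer loop
vertex 0.329 2.47 1.66
vertex -0.201 2.393 1.39
vertex 0.003 2.875 1.684
endloop
endfacet
facet normal 0.497 0.353 0.792
outer loop
vertex 0.329 2.47 1.66
vertex 0.003 2.875 1.684
vertex -0.739 1.887 2.59
endloop
endfacet
facet normal 0.381 0.358 -0.852
outer loop
vertex 0.003 2.875 1.684
vertex -0.201 2.393 1.39
vertex -0.477 2.917 1.487
endloop
endfacet
facet normal -0.199 0.739 0.643
outer loop
vertex 0.003 2.875 1.684
vertex -0.477 2.917 1.487
vertex -0.739 1.887 2.59
endloop
endfacet
facet normal 0.383 0.359 -0.851
outer loop
vertex -0.477 2.917 1.487
vertex -0.201 2.393 1.39
vertex -0.749 2.565 1.216
endloop
endfacet
facet normal -0.849 0.472 0.239
outer loop
vertex -0.477 2.917 1.487
vertex -0.749 2.565 1.216
vertex -0.739 1.887 2.59
endloop
endfacet
facet normal 0.383 0.359 -0.851
outer loop
vertex -0.749 2.565 1.216
vertex -0.201 2.393 1.39
vertex -0.608 2.083 1.076
endloop
endfacet
facet normal -0.962 -0.248 -0.115
outer loop
vertex -0.749 2.565 1.216
vertex -0.608 2.083 1.076
vertex -0.739 1.887 2.59
endloop
endfacet
facet normal 0.383 0.360 -0.851
outer loop
vertex -0.608 2.083 1.076
vertex -0.201 2.393 1.39
vertex -0.16 1.836 1.173
endloop
endfacet
facet normal -0.452 -0.879 -0.153
outer loop
vertex -0.608 2.083 1.076
vertex -0.16 1.836 1.173
vertex -0.739 1.887 2.59
endloop
endfacet
facet normal 0.381 0.360 -0.852
outer loop
vertex -0.16 1.836 1.173
vertex -0.201 2.393 1.39
vertex 0.257 2.008 1.432
endloop
endfacet
facet normal 0.294 -0.943 0.154
outer loop
vertex -0.16 1.836 1.173
vertex 0.257 2.008 1.432
vertex -0.739 1.887 2.59
endloop
endfacet
facet normal -0.294 -0.616 -0.731
outer loop
vertex 1.764 0.757 1.746
vertex 1.277 0.877 1.841
vertex 1.545 1.149 1.504
endloop
endfacet
facet normal 0.903 0.362 -0.231
outer loop
vertex 1.764 0.757 1.746
vertex 1.545 1.149 1.504
vertex 1.663 1.683 2.799
endloop
endfacet
facet normal -0.293 -0.616 -0.731
outer loop
vertex 1.545 1.149 1.504
vertex 1.277 0.877 1.841
vertex 1.058 1.268 1.599
endloop
endfacet
facet normal 0.147 0.910 -0.388
outer loop
vertex 1.545 1.149 1.504
vertex 1.058 1.268 1.599
vertex 1.663 1.683 2.799
endloop
endfacet
facet normal -0.295 -0.617 -0.730
outer loop
vertex 1.058 1.268 1.599
vertex 1.277 0.877 1.841
vertex 0.79 0.996 1.937
endloop
endfacet
facet normal -0.662 0.746 0.076
outer loop
vertex 1.058 1.268 1.599
vertex 0.79 0.996 1.937
vertex 1.663 1.683 2.799
endloop
endfacet
facet normal -0.295 -0.616 -0.730
outer loop
vertex 0.79 0.996 1.937
vertex 1.277 0.877 1.841
vertex 1.01 0.604 2.179
endloop
endfacet
facet normal -0.714 0.031 0.699
outer loop
vertex 0.79 0.996 1.937
vertex 1.01 0.604 2.179
vertex 1.663 1.683 2.799
endloop
endfacet
facet normal -0.295 -0.616 -0.731
outer loop
vertex 1.01 0.604 2.179
vertex 1.277 0.877 1.841
vertex 1.496 0.485 2.083
endloop
endfacet
facet normal 0.042 -0.517 0.855
outer loop
vertex 1.01 0.604 2.179
vertex 1.496 0.485 2.083
vertex 1.663 1.683 2.799
endloop
endfacet
facet normal -0.294 -0.616 -0.731
outer loop
vertex 1.496 0.485 2.083
vertex 1.277 0.877 1.841
vertex 1.764 0.757 1.746
endloop
endfacet
facet normal 0.850 -0.352 0.391
outer loop
vertex 1.496 0.485 2.083
vertex 1.764 0.757 1.746
vertex 1.663 1.683 2.799
endloop
endfacet

endsolid


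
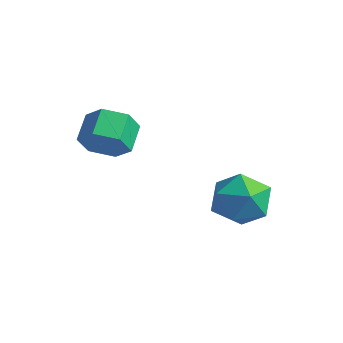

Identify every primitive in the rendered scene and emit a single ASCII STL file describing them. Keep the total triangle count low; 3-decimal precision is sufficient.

solid 
facet normal 0.417 -0.773 -0.478
outer loop
vertex -2.415 0.177 2.017
vertex -3.075 0.152 1.482
vertex -2.397 0.631 1.299
endloop
endfacet
facet normal 0.909 0.342 0.239
outer loop
vertex -2.415 0.177 2.017
vertex -2.397 0.631 1.299
vertex -2.865 1.012 2.533
endloop
endfacet
facet normal 0.909 0.342 0.239
outer loop
vertex -2.865 1.012 2.533
vertex -2.397 0.631 1.299
vertex -2.847 1.466 1.815
endloop
endfacet
facet normal -0.416 0.773 0.479
outer loop
vertex -2.865 1.012 2.533
vertex -2.847 1.466 1.815
vertex -3.525 0.988 1.998
endloop
endfacet
facet normal 0.417 -0.773 -0.478
outer loop
vertex -2.397 0.631 1.299
vertex -3.075 0.152 1.482
vertex -3.057 0.606 0.763
endloop
endfacet
facet normal 0.473 0.633 -0.612
outer loop
vertex -2.397 0.631 1.299
vertex -3.057 0.606 0.763
vertex -2.847 1.466 1.815
endloop
endfacet
facet normal 0.474 0.633 -0.612
outer loop
vertex -2.847 1.466 1.815
vertex -3.057 0.606 0.763
vertex -3.506 1.442 1.28
endloop
endfacet
facet normal -0.416 0.773 0.478
outer loop
vertex -2.847 1.466 1.815
vertex -3.506 1.442 1.28
vertex -3.525 0.988 1.998
endloop
endfacet
facet normal 0.416 -0.774 -0.478
outer loop
vertex -3.057 0.606 0.763
vertex -3.075 0.152 1.482
vertex -3.735 0.128 0.947
endloop
endfacet
facet normal -0.437 0.292 -0.851
outer loop
vertex -3.057 0.606 0.763
vertex -3.735 0.128 0.947
vertex -3.506 1.442 1.28
endloop
endfacet
facet normal -0.435 0.292 -0.852
outer loop
vertex -3.506 1.442 1.28
vertex -3.735 0.128 0.947
vertex -4.185 0.963 1.463
endloop
endfacet
facet normal -0.417 0.773 0.478
outer loop
vertex -3.506 1.442 1.28
vertex -4.185 0.963 1.463
vertex -3.525 0.988 1.998
endloop
endfacet
facet normal 0.416 -0.773 -0.479
outer loop
vertex -3.735 0.128 0.947
vertex -3.075 0.152 1.482
vertex -3.753 -0.326 1.665
endloop
endfacet
facet normal -0.909 -0.342 -0.239
outer loop
vertex -3.735 0.128 0.947
vertex -3.753 -0.326 1.665
vertex -4.185 0.963 1.463
endloop
endfacet
facet normal -0.909 -0.342 -0.239
outer loop
vertex -4.185 0.963 1.463
vertex -3.753 -0.326 1.665
vertex -4.203 0.509 2.181
endloop
endfacet
facet normal -0.417 0.773 0.478
outer loop
vertex -4.185 0.963 1.463
vertex -4.203 0.509 2.181
vertex -3.525 0.988 1.998
endloop
endfacet
facet normal 0.416 -0.773 -0.478
outer loop
vertex -3.753 -0.326 1.665
vertex -3.075 0.152 1.482
vertex -3.094 -0.302 2.2
endloop
endfacet
facet normal -0.474 -0.633 0.612
outer loop
vertex -3.753 -0.326 1.665
vertex -3.094 -0.302 2.2
vertex -4.203 0.509 2.181
endloop
endfacet
facet normal -0.473 -0.633 0.612
outer loop
vertex -4.203 0.509 2.181
vertex -3.094 -0.302 2.2
vertex -3.543 0.534 2.717
endloop
endfacet
facet normal -0.417 0.773 0.478
outer loop
vertex -4.203 0.509 2.181
vertex -3.543 0.534 2.717
vertex -3.525 0.988 1.998
endloop
endfacet
facet normal 0.417 -0.773 -0.478
outer loop
vertex -3.094 -0.302 2.2
vertex -3.075 0.152 1.482
vertex -2.415 0.177 2.017
endloop
endfacet
facet normal 0.436 -0.292 0.851
outer loop
vertex -3.094 -0.302 2.2
vertex -2.415 0.177 2.017
vertex -3.543 0.534 2.717
endloop
endfacet
facet normal 0.436 -0.291 0.851
outer loop
vertex -3.543 0.534 2.717
vertex -2.415 0.177 2.017
vertex -2.865 1.012 2.533
endloop
endfacet
facet normal -0.416 0.774 0.478
outer loop
vertex -3.543 0.534 2.717
vertex -2.865 1.012 2.533
vertex -3.525 0.988 1.998
endloop
endfacet
facet normal 0.002 0.705 0.710
outer loop
vertex -0.534 3.916 -0.735
vertex -0.27 3.17 0.005
vertex 0.508 3.704 -0.527
endloop
endfacet
facet normal 0.184 0.980 0.078
outer loop
vertex -0.534 3.916 -0.735
vertex 0.508 3.704 -0.527
vertex 0.178 3.847 -1.548
endloop
endfacet
facet normal -0.350 0.856 -0.379
outer loop
vertex -0.534 3.916 -0.735
vertex 0.178 3.847 -1.548
vertex -0.804 3.401 -1.648
endloop
endfacet
facet normal -0.863 0.504 -0.029
outer loop
vertex -0.534 3.916 -0.735
vertex -0.804 3.401 -1.648
vertex -1.081 2.982 -0.688
endloop
endfacet
facet normal -0.646 0.410 0.644
outer loop
vertex -0.534 3.916 -0.735
vertex -1.081 2.982 -0.688
vertex -0.27 3.17 0.005
endloop
endfacet
facet normal 0.760 0.630 -0.157
outer loop
vertex 0.178 3.847 -1.548
vertex 0.508 3.704 -0.527
vertex 0.881 3.058 -1.312
endloop
endfacet
facet normal 0.466 0.184 0.866
outer loop
vertex 0.508 3.704 -0.527
vertex -0.27 3.17 0.005
vertex 0.604 2.639 -0.352
endloop
endfacet
facet normal -0.582 -0.291 0.760
outer loop
vertex -0.27 3.17 0.005
vertex -1.081 2.982 -0.688
vertex -0.378 2.193 -0.452
endloop
endfacet
facet normal -0.934 -0.138 -0.330
outer loop
vertex -1.081 2.982 -0.688
vertex -0.804 3.401 -1.648
vertex -0.708 2.336 -1.473
endloop
endfacet
facet normal -0.104 0.431 -0.896
outer loop
vertex -0.804 3.401 -1.648
vertex 0.178 3.847 -1.548
vertex 0.07 2.87 -2.005
endloop
endfacet
facet normal 0.863 -0.504 0.029
outer loop
vertex 0.334 2.124 -1.265
vertex 0.881 3.058 -1.312
vertex 0.604 2.639 -0.352
endloop
endfacet
facet normal 0.350 -0.856 0.379
outer loop
vertex 0.334 2.124 -1.265
vertex 0.604 2.639 -0.352
vertex -0.378 2.193 -0.452
endloop
endfacet
facet normal -0.184 -0.980 -0.078
outer loop
vertex 0.334 2.124 -1.265
vertex -0.378 2.193 -0.452
vertex -0.708 2.336 -1.473
endloop
endfacet
facet normal -0.002 -0.705 -0.710
outer loop
vertex 0.334 2.124 -1.265
vertex -0.708 2.336 -1.473
vertex 0.07 2.87 -2.005
endloop
endfacet
facet normal 0.646 -0.410 -0.644
outer loop
vertex 0.334 2.124 -1.265
vertex 0.07 2.87 -2.005
vertex 0.881 3.058 -1.312
endloop
endfacet
facet normal 0.934 0.138 0.330
outer loop
vertex 0.604 2.639 -0.352
vertex 0.881 3.058 -1.312
vertex 0.508 3.704 -0.527
endloop
endfacet
facet normal 0.104 -0.431 0.896
outer loop
vertex -0.378 2.193 -0.452
vertex 0.604 2.639 -0.352
vertex -0.27 3.17 0.005
endloop
endfacet
facet normal -0.760 -0.630 0.157
outer loop
vertex -0.708 2.336 -1.473
vertex -0.378 2.193 -0.452
vertex -1.081 2.982 -0.688
endloop
endfacet
facet normal -0.466 -0.184 -0.866
outer loop
vertex 0.07 2.87 -2.005
vertex -0.708 2.336 -1.473
vertex -0.804 3.401 -1.648
endloop
endfacet
facet normal 0.582 0.291 -0.760
outer loop
vertex 0.881 3.058 -1.312
vertex 0.07 2.87 -2.005
vertex 0.178 3.847 -1.548
endloop
endfacet

endsolid
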